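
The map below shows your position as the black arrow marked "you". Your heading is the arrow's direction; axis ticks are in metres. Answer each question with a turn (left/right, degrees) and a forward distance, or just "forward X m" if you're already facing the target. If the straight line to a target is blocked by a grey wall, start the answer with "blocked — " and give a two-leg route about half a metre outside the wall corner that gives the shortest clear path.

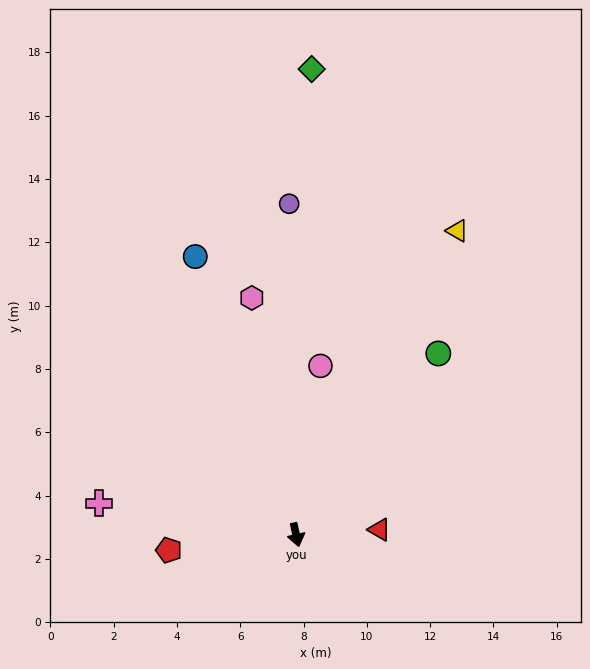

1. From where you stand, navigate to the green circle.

turn left 129°, forward 7.3 m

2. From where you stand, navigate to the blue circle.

turn right 172°, forward 9.3 m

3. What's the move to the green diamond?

turn left 166°, forward 14.7 m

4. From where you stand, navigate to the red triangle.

turn left 81°, forward 2.6 m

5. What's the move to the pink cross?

turn right 112°, forward 6.3 m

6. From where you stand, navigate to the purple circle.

turn left 169°, forward 10.5 m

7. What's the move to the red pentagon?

turn right 96°, forward 4.0 m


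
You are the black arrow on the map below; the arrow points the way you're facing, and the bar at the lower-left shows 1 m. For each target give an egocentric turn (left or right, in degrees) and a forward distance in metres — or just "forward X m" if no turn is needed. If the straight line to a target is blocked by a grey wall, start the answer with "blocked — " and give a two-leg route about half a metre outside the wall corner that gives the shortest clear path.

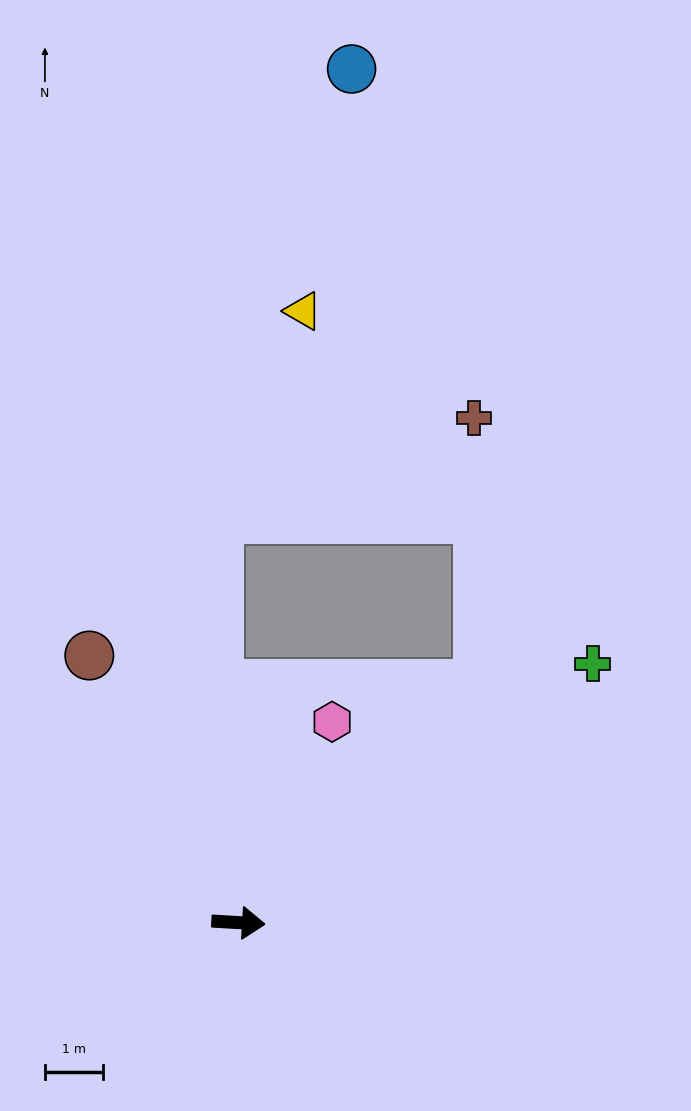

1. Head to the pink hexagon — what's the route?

turn left 68°, forward 3.8 m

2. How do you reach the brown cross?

blocked — turn left 48°, forward 5.8 m, then turn left 46°, forward 4.6 m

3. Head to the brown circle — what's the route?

turn left 123°, forward 5.3 m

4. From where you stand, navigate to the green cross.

turn left 40°, forward 7.5 m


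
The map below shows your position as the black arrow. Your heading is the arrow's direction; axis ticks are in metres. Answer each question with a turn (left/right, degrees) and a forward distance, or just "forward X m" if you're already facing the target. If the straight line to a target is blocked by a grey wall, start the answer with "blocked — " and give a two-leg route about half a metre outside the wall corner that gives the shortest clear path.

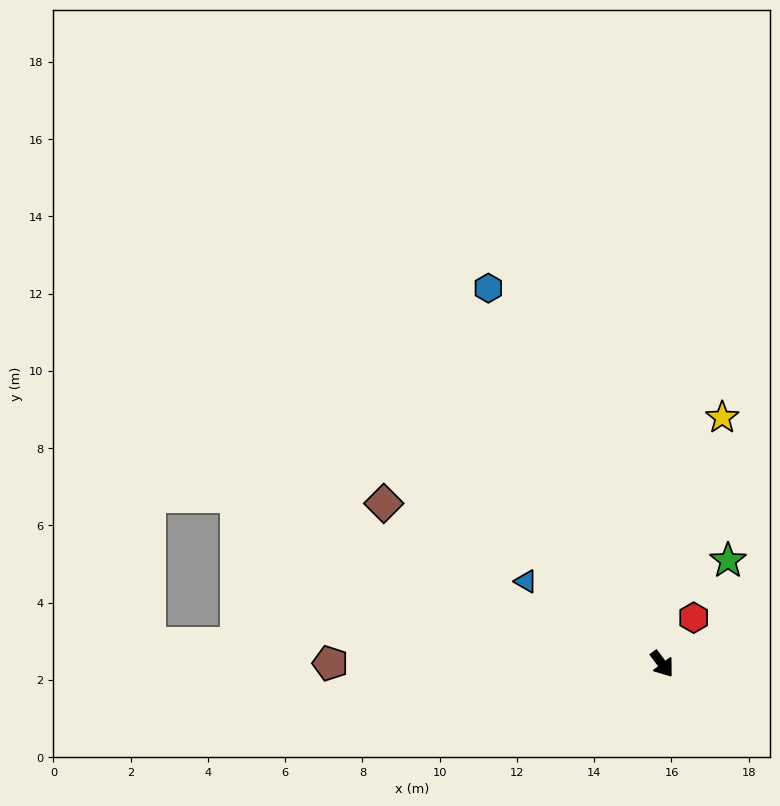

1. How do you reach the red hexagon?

turn left 109°, forward 1.5 m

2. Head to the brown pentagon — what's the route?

turn right 127°, forward 8.6 m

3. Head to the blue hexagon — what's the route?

turn left 168°, forward 10.7 m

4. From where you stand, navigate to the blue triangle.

turn right 158°, forward 4.1 m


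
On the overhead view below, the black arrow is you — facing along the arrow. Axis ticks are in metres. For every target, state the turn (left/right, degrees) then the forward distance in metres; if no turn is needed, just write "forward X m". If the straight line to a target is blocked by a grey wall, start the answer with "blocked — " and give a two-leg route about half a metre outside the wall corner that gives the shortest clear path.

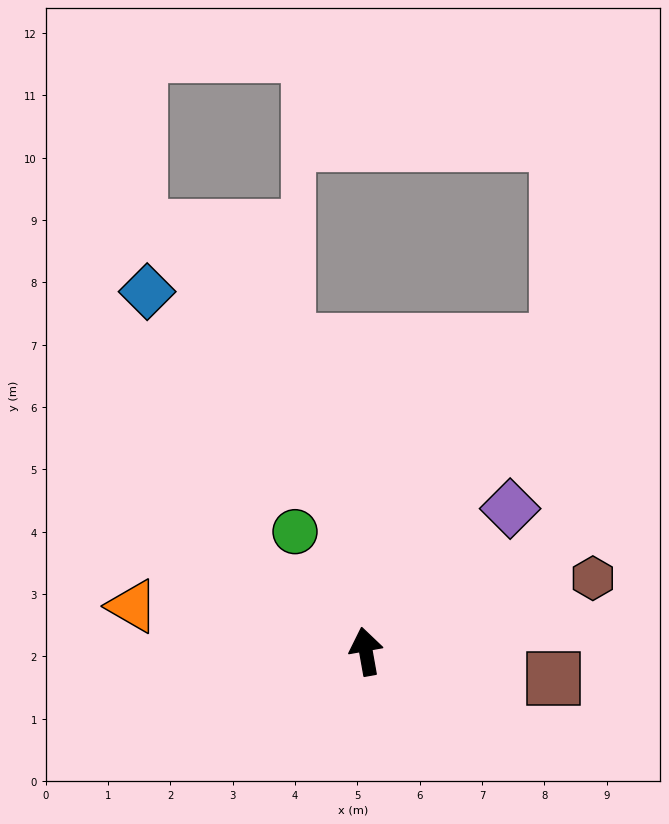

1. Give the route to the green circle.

turn left 21°, forward 2.2 m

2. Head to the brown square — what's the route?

turn right 108°, forward 3.0 m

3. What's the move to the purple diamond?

turn right 55°, forward 3.3 m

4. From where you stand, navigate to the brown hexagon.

turn right 82°, forward 3.8 m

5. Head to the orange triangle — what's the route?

turn left 69°, forward 3.8 m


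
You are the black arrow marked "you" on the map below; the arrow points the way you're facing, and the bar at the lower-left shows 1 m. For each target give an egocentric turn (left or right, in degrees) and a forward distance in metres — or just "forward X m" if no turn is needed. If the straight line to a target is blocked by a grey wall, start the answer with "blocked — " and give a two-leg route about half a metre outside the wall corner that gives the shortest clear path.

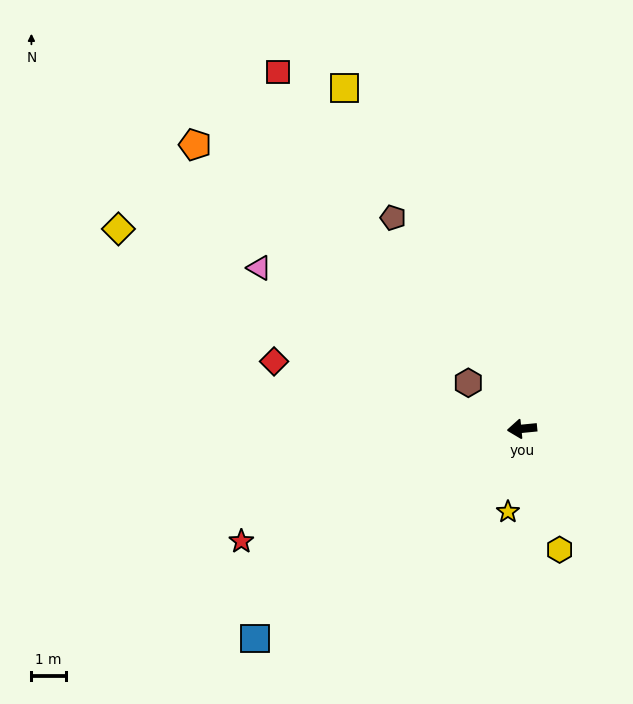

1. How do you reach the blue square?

turn left 33°, forward 9.9 m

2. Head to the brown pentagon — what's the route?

turn right 64°, forward 7.2 m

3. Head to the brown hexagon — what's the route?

turn right 46°, forward 2.1 m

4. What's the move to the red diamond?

turn right 21°, forward 7.5 m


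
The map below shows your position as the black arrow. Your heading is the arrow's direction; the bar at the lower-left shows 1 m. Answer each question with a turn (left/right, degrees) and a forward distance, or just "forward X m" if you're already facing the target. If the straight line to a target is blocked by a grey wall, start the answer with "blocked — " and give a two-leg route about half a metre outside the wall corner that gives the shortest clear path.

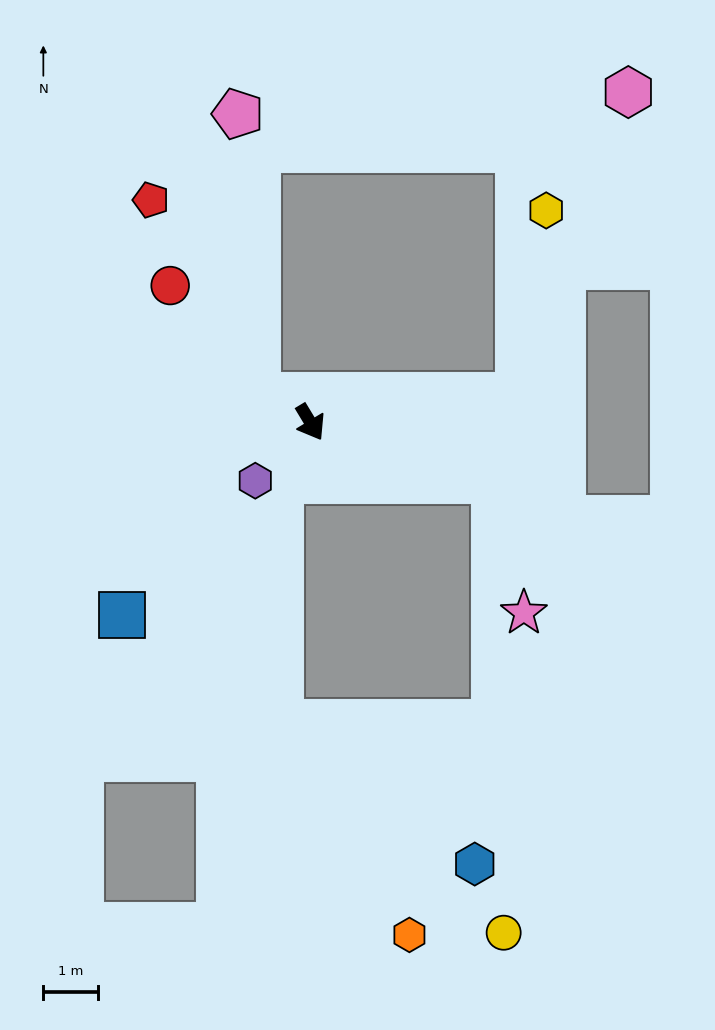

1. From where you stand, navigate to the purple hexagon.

turn right 74°, forward 1.5 m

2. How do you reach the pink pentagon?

blocked — turn right 148°, forward 1.1 m, then turn right 59°, forward 5.2 m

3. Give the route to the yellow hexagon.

blocked — turn left 66°, forward 3.8 m, then turn left 74°, forward 3.4 m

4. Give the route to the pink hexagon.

blocked — turn left 66°, forward 3.8 m, then turn left 63°, forward 5.9 m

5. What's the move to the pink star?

blocked — turn left 41°, forward 3.5 m, then turn right 60°, forward 2.5 m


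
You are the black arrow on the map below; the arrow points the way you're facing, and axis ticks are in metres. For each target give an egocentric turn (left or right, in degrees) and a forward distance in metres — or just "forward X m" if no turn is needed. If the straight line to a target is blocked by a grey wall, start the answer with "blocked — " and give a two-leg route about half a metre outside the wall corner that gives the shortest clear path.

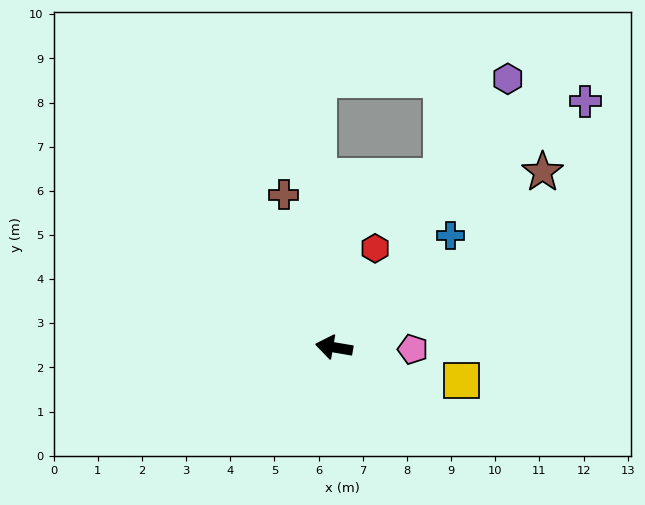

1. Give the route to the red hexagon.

turn right 103°, forward 2.4 m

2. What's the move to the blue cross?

turn right 126°, forward 3.7 m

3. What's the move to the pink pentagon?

turn right 172°, forward 1.8 m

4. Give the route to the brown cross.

turn right 62°, forward 3.6 m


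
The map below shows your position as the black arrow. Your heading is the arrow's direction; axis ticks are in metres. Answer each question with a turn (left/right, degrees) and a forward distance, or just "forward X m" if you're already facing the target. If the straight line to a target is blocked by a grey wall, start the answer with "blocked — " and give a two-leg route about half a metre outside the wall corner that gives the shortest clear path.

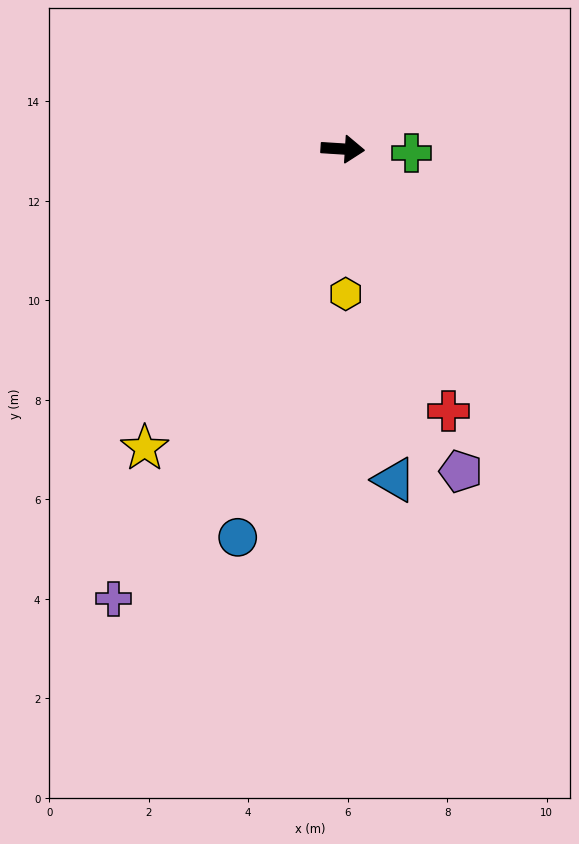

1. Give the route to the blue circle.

turn right 102°, forward 8.1 m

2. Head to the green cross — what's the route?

forward 1.4 m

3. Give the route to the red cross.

turn right 64°, forward 5.7 m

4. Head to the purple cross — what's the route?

turn right 113°, forward 10.1 m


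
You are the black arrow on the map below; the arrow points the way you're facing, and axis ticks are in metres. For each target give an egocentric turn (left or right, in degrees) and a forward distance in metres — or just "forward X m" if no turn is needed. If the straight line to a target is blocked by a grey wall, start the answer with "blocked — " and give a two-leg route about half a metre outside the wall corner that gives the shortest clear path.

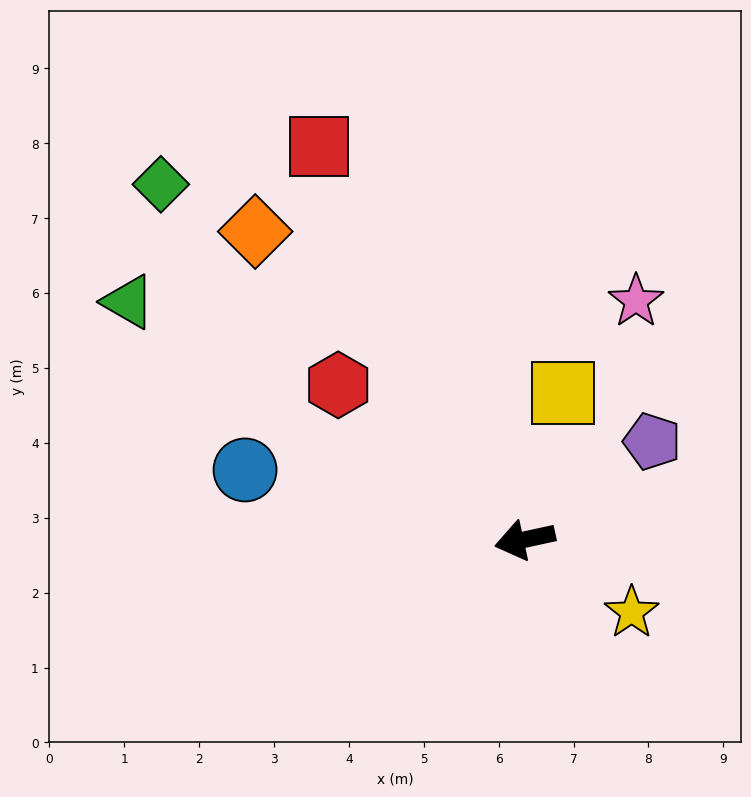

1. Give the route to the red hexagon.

turn right 52°, forward 3.2 m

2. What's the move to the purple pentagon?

turn right 155°, forward 2.1 m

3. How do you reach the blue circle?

turn right 26°, forward 3.9 m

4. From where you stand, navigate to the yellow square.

turn right 117°, forward 2.0 m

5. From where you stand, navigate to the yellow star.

turn left 133°, forward 1.7 m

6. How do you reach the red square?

turn right 75°, forward 5.9 m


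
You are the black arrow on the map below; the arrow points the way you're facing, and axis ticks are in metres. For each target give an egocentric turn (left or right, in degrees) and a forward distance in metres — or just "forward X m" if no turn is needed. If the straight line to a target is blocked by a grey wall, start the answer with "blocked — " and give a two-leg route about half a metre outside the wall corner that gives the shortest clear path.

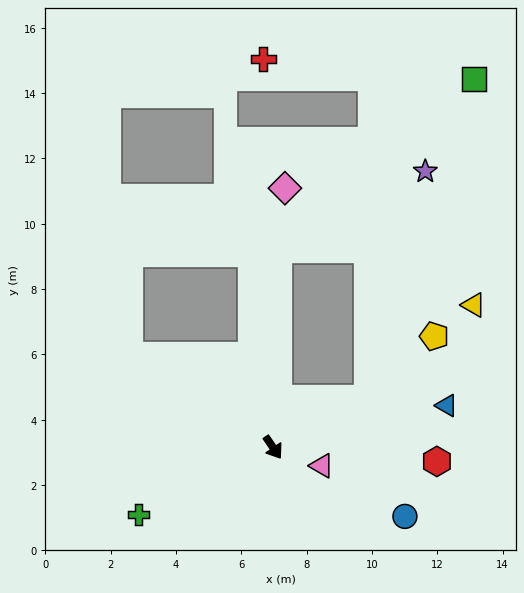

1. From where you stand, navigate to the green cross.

turn right 98°, forward 4.6 m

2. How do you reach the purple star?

blocked — turn left 83°, forward 3.2 m, then turn left 48°, forward 7.2 m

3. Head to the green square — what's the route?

blocked — turn left 144°, forward 6.1 m, then turn right 47°, forward 8.0 m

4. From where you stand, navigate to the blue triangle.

turn left 69°, forward 5.5 m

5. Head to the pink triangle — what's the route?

turn left 35°, forward 1.6 m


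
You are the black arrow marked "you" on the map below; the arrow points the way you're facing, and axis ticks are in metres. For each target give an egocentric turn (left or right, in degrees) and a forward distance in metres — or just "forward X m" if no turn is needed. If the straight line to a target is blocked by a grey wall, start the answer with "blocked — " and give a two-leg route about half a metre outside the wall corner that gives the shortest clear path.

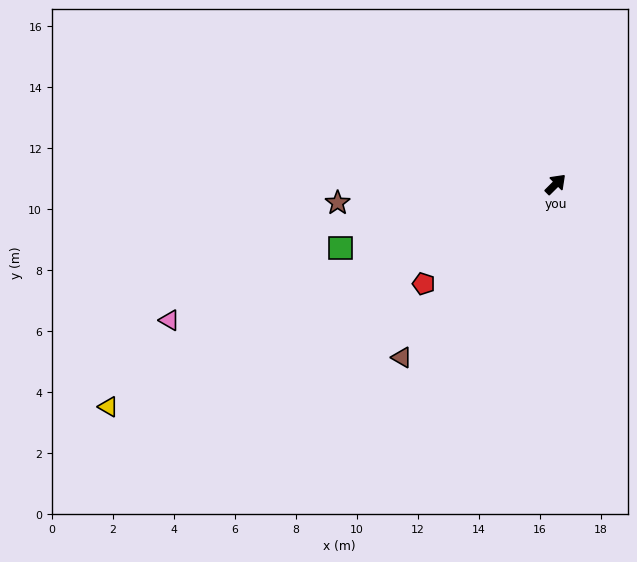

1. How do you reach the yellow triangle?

turn left 162°, forward 16.4 m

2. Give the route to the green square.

turn left 152°, forward 7.4 m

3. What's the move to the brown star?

turn left 140°, forward 7.2 m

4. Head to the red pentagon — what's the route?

turn left 172°, forward 5.4 m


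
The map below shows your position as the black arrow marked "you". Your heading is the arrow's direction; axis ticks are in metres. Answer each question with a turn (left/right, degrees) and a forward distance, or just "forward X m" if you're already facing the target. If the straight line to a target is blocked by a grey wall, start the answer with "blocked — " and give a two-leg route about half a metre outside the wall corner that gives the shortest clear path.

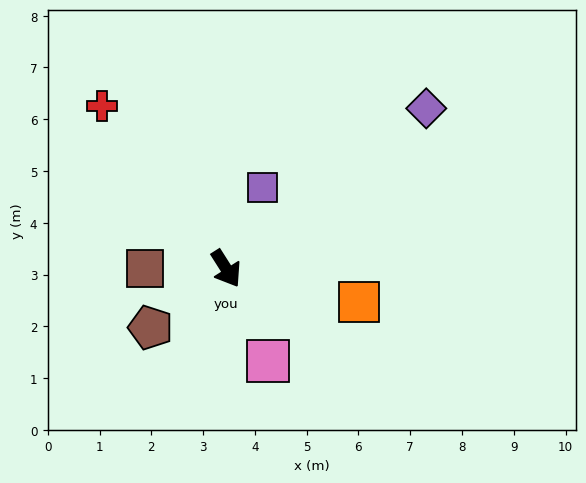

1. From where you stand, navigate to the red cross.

turn right 175°, forward 4.0 m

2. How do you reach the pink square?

turn right 8°, forward 2.0 m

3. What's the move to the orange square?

turn left 44°, forward 2.7 m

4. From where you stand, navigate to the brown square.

turn right 123°, forward 1.6 m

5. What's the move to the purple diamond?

turn left 96°, forward 5.0 m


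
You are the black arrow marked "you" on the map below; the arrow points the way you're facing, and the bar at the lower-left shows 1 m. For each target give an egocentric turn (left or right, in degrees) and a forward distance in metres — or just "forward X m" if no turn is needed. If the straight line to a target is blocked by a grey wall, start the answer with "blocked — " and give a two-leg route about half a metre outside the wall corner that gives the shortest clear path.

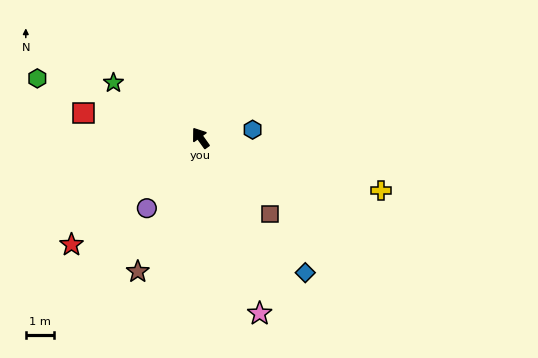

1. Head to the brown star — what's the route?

turn left 119°, forward 5.3 m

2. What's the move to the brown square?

turn right 173°, forward 3.7 m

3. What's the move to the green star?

turn left 22°, forward 3.7 m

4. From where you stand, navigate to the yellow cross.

turn right 142°, forward 6.8 m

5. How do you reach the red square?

turn left 42°, forward 4.3 m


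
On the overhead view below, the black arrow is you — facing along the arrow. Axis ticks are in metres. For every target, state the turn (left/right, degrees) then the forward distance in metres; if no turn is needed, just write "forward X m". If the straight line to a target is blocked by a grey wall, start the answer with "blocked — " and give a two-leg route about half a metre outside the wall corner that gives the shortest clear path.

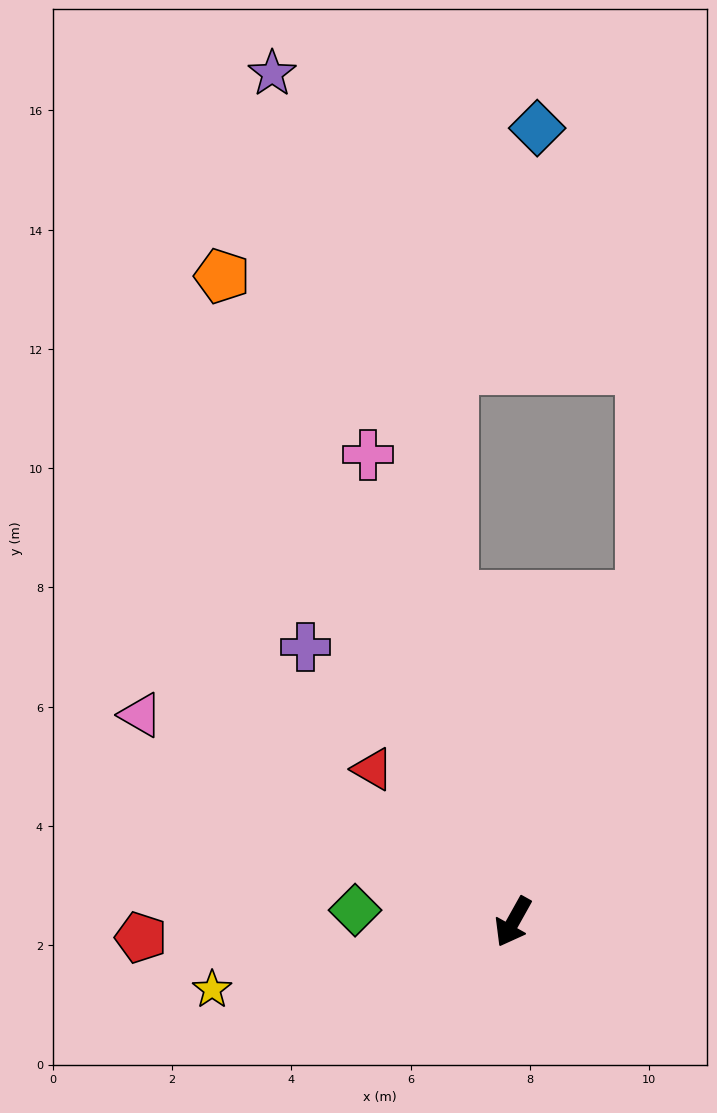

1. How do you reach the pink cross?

turn right 134°, forward 8.2 m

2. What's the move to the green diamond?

turn right 65°, forward 2.7 m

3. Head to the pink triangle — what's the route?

turn right 90°, forward 7.1 m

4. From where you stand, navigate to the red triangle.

turn right 108°, forward 3.5 m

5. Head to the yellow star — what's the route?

turn right 48°, forward 5.2 m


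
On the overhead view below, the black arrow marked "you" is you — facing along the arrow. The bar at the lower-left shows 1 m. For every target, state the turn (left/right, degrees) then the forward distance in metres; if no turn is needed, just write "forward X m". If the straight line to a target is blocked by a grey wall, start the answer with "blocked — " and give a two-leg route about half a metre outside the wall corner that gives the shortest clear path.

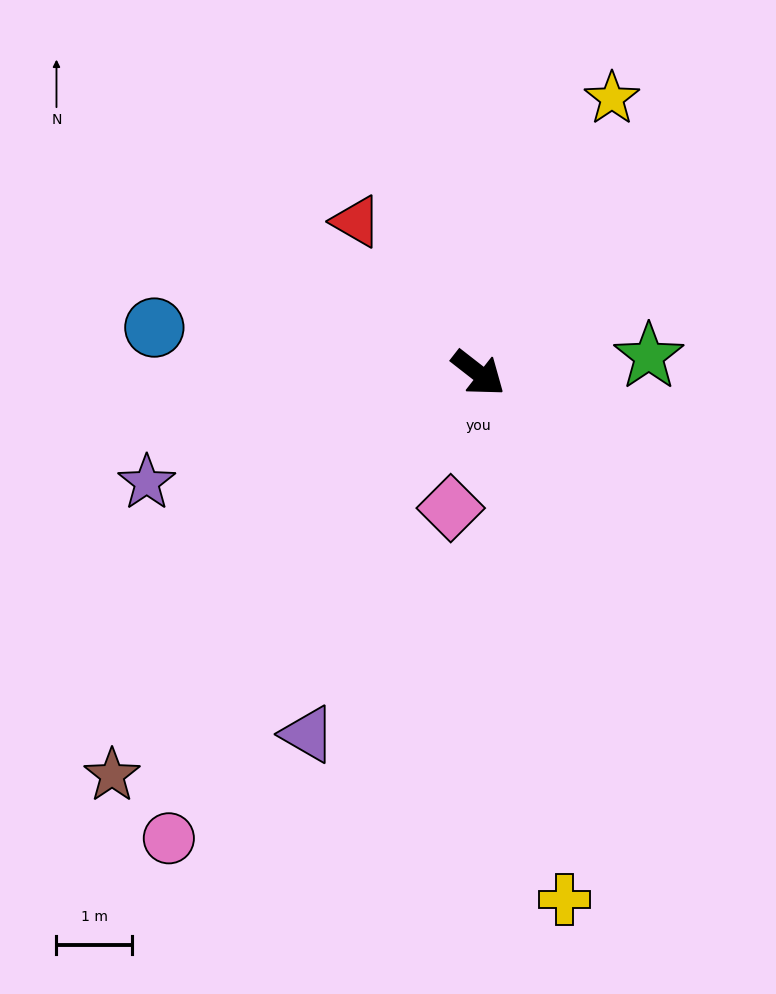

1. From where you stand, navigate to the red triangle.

turn left 167°, forward 2.6 m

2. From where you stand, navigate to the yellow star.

turn left 102°, forward 4.0 m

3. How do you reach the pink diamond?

turn right 64°, forward 1.8 m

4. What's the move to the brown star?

turn right 94°, forward 7.2 m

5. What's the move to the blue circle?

turn right 150°, forward 4.3 m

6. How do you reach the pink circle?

turn right 86°, forward 7.4 m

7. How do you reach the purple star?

turn right 124°, forward 4.6 m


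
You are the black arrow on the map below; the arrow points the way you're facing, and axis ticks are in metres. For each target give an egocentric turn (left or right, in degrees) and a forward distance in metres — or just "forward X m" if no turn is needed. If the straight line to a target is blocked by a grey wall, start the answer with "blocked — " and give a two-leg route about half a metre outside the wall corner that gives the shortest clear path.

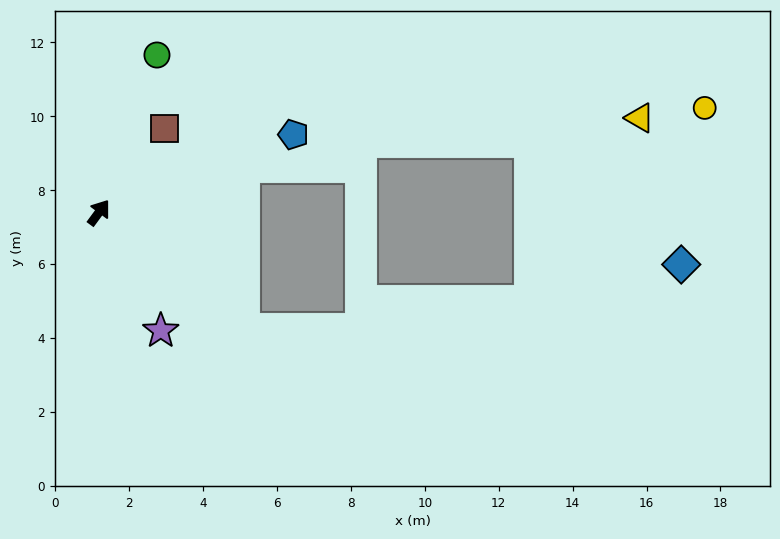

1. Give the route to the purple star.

turn right 116°, forward 3.6 m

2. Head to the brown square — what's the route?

forward 2.9 m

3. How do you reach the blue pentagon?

turn right 32°, forward 5.7 m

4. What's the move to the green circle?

turn left 16°, forward 4.5 m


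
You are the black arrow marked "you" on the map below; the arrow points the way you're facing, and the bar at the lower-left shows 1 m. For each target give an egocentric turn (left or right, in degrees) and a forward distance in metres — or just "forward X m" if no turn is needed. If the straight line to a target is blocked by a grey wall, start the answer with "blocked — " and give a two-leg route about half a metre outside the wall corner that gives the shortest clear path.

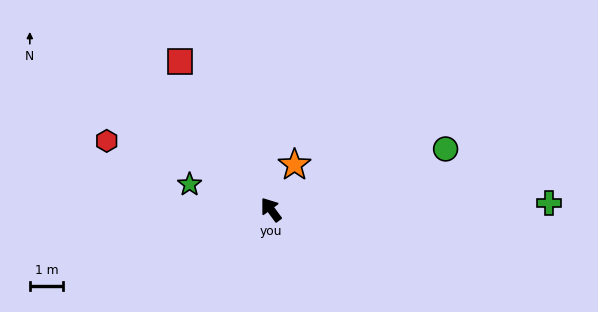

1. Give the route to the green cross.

turn right 125°, forward 8.3 m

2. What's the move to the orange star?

turn right 64°, forward 1.5 m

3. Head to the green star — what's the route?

turn left 36°, forward 2.5 m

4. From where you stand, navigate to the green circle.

turn right 107°, forward 5.5 m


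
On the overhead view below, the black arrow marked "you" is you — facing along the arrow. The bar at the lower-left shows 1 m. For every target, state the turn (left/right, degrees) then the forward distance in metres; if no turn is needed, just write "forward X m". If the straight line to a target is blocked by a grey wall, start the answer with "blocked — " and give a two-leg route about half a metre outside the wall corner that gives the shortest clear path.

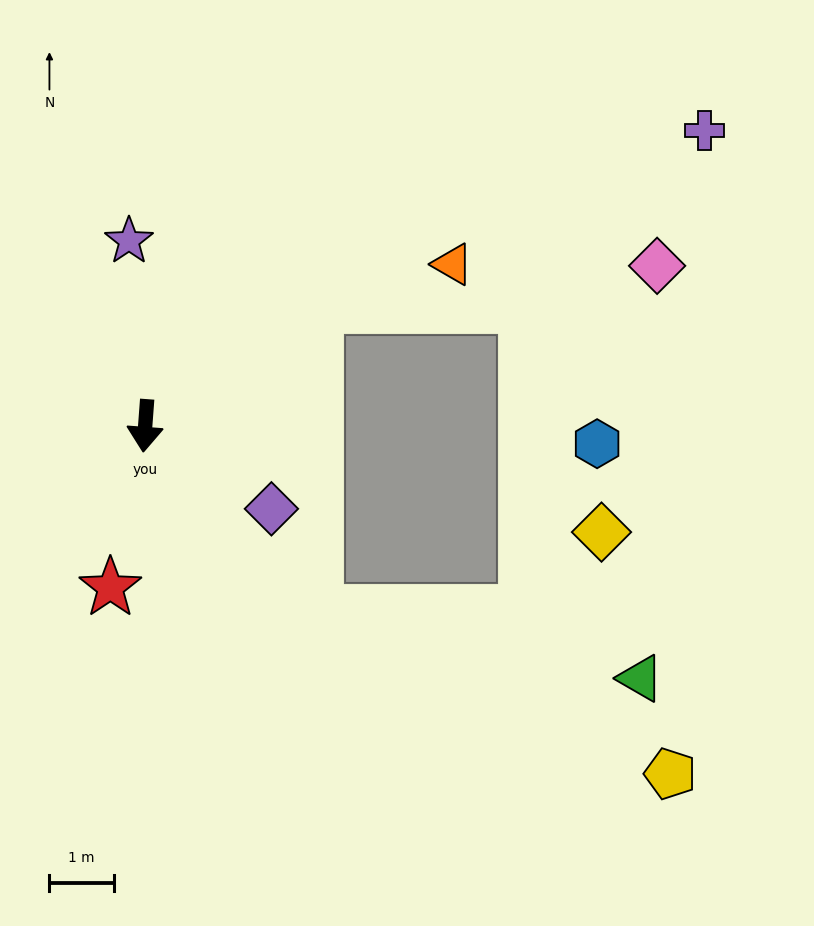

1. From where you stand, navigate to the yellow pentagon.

blocked — turn left 47°, forward 3.9 m, then turn left 23°, forward 6.1 m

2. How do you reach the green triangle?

blocked — turn left 47°, forward 3.9 m, then turn left 36°, forward 5.2 m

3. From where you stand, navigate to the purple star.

turn right 171°, forward 2.9 m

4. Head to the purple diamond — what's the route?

turn left 61°, forward 2.4 m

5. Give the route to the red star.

turn right 8°, forward 2.6 m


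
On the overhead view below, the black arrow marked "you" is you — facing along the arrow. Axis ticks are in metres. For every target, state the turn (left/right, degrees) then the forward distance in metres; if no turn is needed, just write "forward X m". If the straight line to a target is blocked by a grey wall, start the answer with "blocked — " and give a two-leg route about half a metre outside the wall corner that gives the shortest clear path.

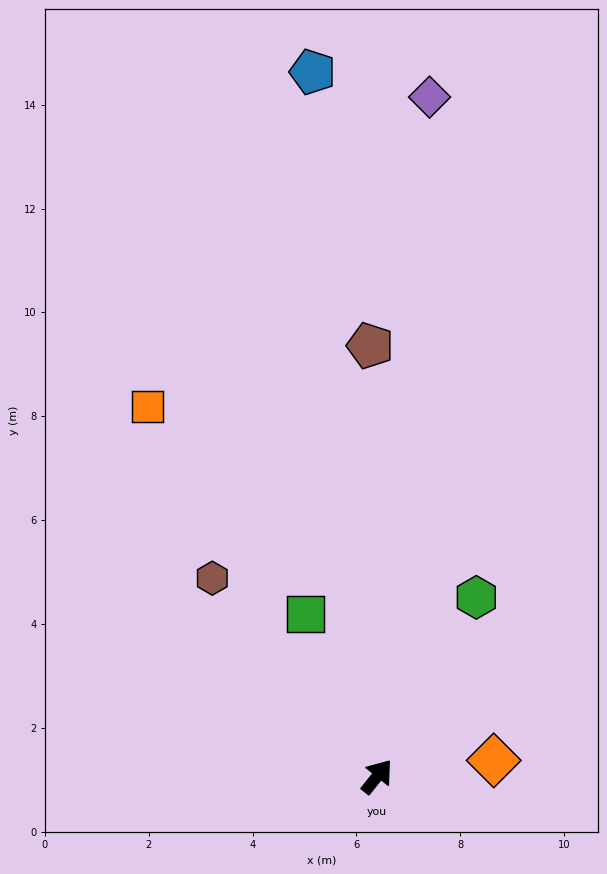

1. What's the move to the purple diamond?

turn left 34°, forward 13.1 m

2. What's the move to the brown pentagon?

turn left 39°, forward 8.3 m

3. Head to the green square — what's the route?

turn left 62°, forward 3.4 m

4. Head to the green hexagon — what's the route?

turn left 10°, forward 3.9 m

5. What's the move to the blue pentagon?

turn left 44°, forward 13.6 m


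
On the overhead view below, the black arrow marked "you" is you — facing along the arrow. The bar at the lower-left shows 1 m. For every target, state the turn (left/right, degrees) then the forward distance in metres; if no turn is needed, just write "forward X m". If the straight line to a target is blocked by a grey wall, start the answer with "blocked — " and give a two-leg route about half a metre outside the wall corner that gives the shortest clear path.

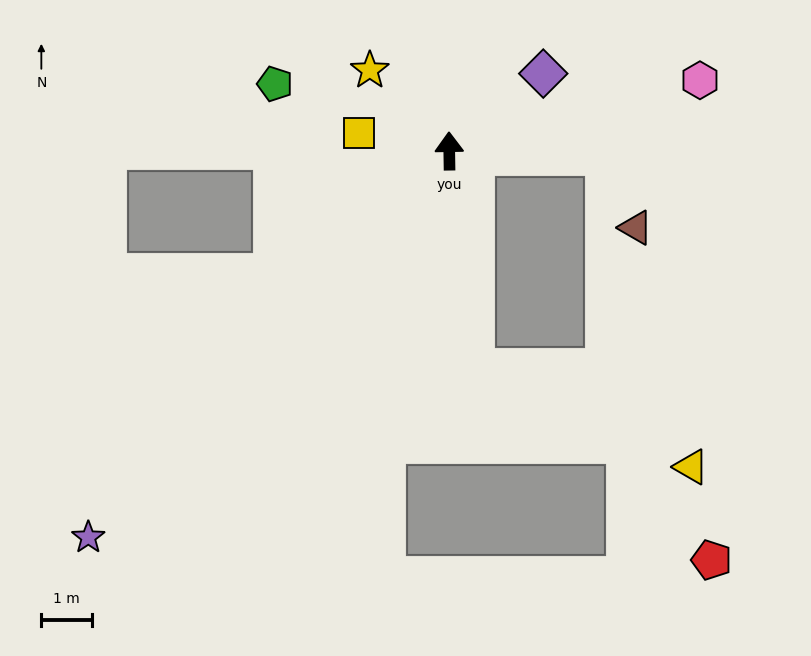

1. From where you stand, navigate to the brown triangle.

blocked — turn right 92°, forward 3.1 m, then turn right 67°, forward 1.6 m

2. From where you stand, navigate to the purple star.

turn left 136°, forward 10.5 m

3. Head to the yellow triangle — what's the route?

blocked — turn right 175°, forward 4.4 m, then turn left 60°, forward 4.7 m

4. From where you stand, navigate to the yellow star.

turn left 44°, forward 2.2 m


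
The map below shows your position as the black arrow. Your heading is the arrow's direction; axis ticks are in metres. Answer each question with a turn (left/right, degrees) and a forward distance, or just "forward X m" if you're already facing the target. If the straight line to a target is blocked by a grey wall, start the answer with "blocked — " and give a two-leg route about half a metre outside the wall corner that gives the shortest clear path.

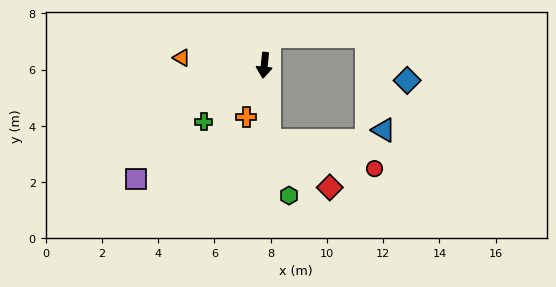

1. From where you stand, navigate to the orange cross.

turn right 13°, forward 1.9 m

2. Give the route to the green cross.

turn right 41°, forward 2.9 m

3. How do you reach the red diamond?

blocked — turn left 10°, forward 2.7 m, then turn left 48°, forward 2.7 m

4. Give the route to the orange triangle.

turn right 89°, forward 2.9 m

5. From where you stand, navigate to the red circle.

blocked — turn left 10°, forward 2.7 m, then turn left 71°, forward 3.9 m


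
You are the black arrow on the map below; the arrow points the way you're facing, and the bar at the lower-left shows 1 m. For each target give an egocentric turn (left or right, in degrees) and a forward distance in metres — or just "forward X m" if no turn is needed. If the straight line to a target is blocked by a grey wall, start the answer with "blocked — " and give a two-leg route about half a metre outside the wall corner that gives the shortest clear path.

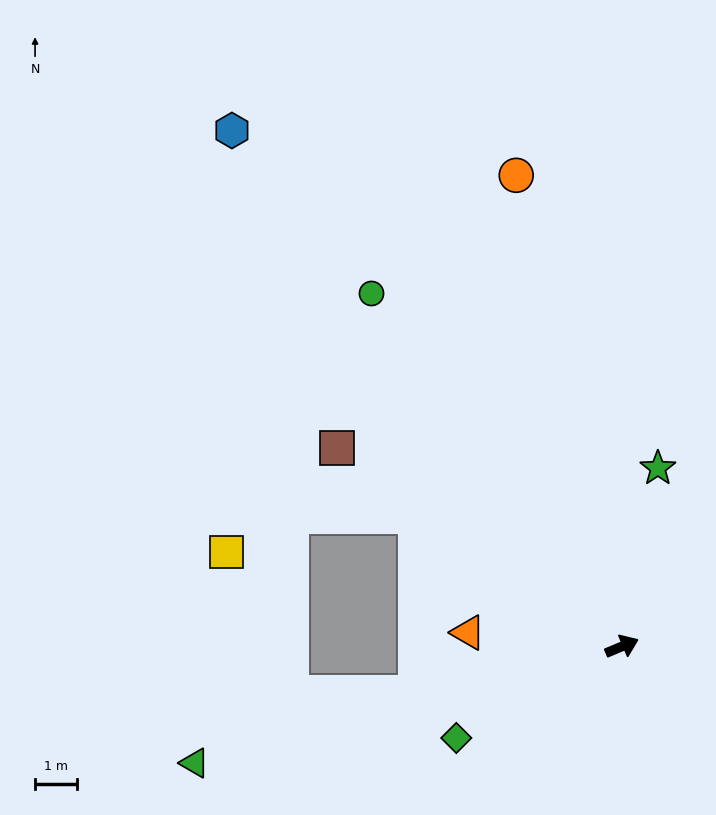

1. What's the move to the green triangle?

turn left 173°, forward 10.6 m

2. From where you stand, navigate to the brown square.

turn left 122°, forward 8.3 m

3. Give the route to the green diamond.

turn right 174°, forward 4.5 m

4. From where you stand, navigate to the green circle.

turn left 103°, forward 10.4 m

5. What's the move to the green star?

turn left 56°, forward 4.4 m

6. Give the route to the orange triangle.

turn left 152°, forward 3.7 m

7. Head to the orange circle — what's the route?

turn left 80°, forward 11.6 m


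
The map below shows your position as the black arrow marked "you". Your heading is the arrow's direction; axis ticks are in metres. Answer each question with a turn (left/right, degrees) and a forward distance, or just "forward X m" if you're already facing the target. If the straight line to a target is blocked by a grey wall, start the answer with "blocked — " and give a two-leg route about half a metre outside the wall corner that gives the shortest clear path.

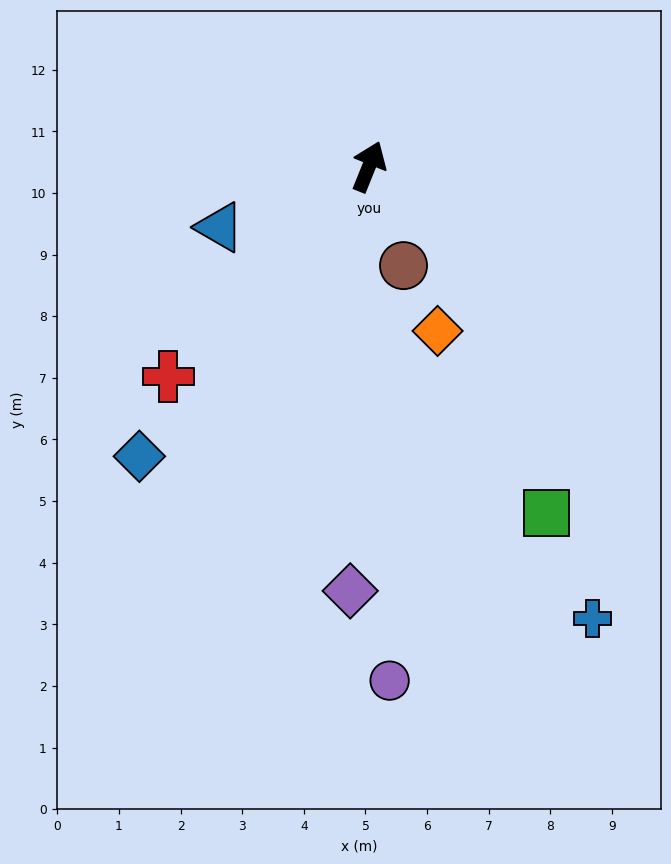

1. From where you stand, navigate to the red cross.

turn left 158°, forward 4.7 m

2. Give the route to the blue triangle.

turn left 134°, forward 2.6 m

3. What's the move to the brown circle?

turn right 139°, forward 1.7 m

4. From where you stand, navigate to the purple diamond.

turn right 161°, forward 6.9 m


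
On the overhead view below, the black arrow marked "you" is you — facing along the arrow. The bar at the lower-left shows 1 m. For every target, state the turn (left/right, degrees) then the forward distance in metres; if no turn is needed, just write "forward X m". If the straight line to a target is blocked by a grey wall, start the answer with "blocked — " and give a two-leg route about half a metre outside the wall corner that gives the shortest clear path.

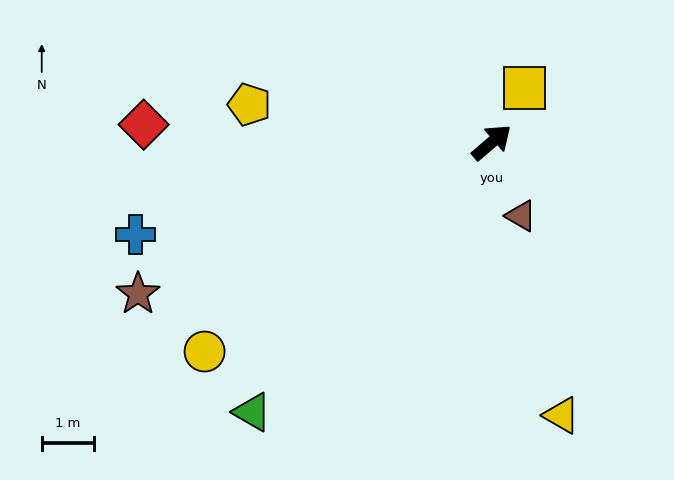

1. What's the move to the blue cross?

turn left 154°, forward 7.1 m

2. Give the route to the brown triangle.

turn right 109°, forward 1.5 m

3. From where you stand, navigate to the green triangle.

turn right 172°, forward 6.9 m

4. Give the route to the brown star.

turn left 163°, forward 7.4 m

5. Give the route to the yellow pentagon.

turn left 131°, forward 4.7 m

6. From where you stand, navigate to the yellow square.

turn left 18°, forward 1.2 m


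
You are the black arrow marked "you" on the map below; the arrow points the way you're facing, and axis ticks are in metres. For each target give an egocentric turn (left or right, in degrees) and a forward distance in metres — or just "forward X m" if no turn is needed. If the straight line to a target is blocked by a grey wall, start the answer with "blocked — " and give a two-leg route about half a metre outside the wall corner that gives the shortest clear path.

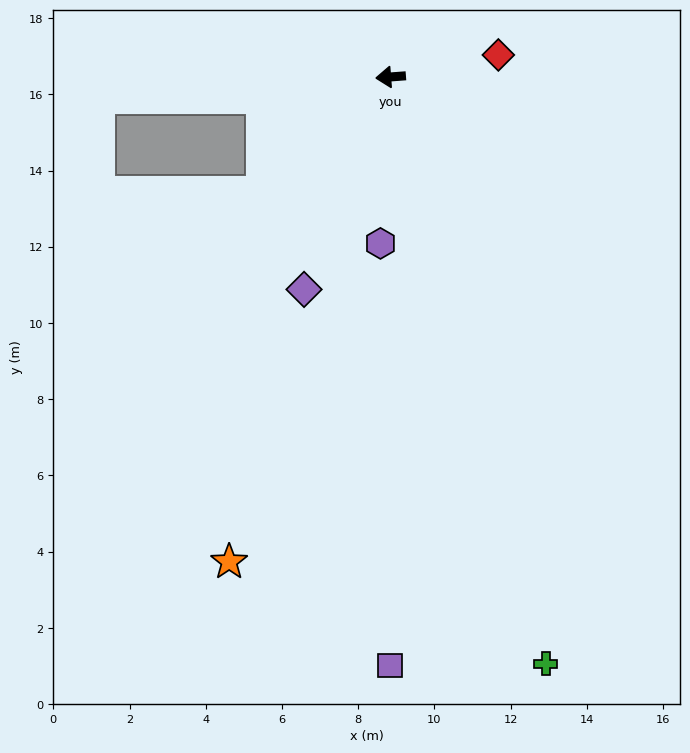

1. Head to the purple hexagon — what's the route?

turn left 82°, forward 4.4 m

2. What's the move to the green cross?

turn left 101°, forward 15.9 m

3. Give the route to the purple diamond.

turn left 64°, forward 6.0 m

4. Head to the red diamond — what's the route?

turn right 173°, forward 2.9 m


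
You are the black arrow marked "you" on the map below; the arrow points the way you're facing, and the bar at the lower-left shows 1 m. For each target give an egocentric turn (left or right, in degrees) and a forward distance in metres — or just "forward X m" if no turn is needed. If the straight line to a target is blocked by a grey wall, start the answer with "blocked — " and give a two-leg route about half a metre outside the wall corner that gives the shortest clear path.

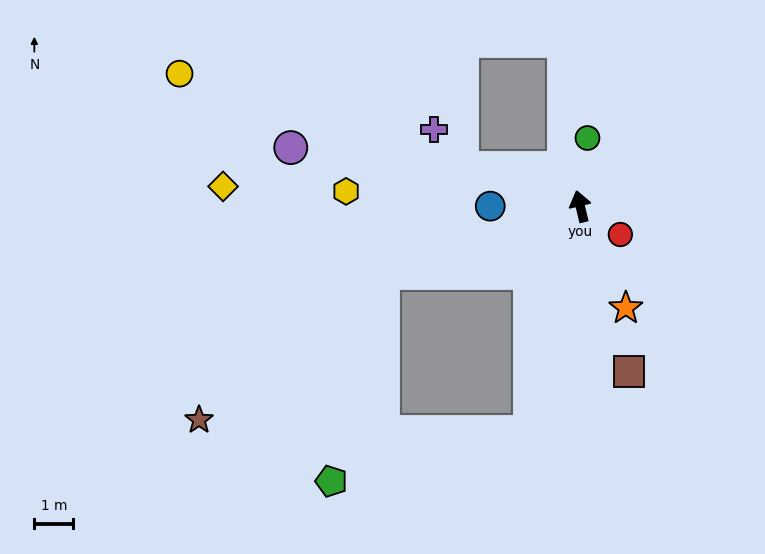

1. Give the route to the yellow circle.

turn left 58°, forward 10.8 m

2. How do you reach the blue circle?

turn left 76°, forward 2.3 m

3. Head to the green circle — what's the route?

turn right 20°, forward 1.8 m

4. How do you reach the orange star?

turn right 169°, forward 2.9 m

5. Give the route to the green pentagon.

blocked — turn left 95°, forward 5.3 m, then turn left 58°, forward 5.5 m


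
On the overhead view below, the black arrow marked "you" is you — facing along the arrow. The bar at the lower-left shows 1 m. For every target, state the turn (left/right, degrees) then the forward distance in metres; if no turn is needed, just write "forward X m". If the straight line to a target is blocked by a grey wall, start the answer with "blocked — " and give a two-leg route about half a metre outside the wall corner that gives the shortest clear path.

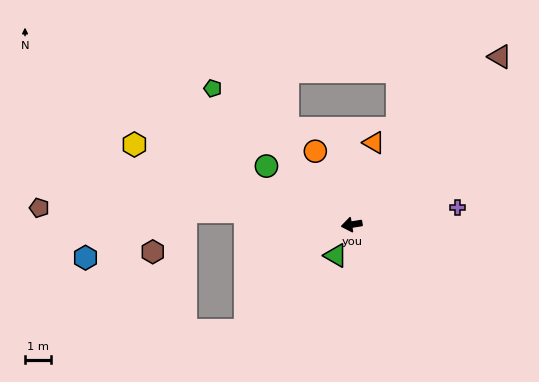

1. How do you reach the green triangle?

turn left 53°, forward 1.3 m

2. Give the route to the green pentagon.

turn right 54°, forward 7.4 m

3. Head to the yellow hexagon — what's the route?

turn right 30°, forward 8.8 m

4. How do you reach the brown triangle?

turn right 141°, forward 8.5 m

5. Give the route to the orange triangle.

turn right 114°, forward 3.2 m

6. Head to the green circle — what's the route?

turn right 44°, forward 3.9 m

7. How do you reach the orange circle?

turn right 73°, forward 3.1 m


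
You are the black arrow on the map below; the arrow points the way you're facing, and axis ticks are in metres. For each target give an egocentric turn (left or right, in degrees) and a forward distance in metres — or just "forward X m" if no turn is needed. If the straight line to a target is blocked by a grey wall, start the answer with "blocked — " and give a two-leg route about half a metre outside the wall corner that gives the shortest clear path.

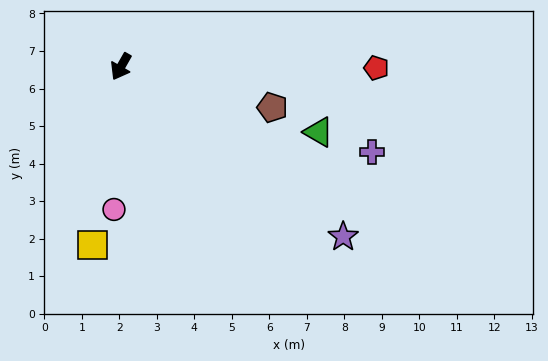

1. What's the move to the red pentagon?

turn left 119°, forward 6.8 m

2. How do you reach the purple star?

turn left 82°, forward 7.5 m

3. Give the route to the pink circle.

turn left 27°, forward 3.8 m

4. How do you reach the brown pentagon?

turn left 105°, forward 4.2 m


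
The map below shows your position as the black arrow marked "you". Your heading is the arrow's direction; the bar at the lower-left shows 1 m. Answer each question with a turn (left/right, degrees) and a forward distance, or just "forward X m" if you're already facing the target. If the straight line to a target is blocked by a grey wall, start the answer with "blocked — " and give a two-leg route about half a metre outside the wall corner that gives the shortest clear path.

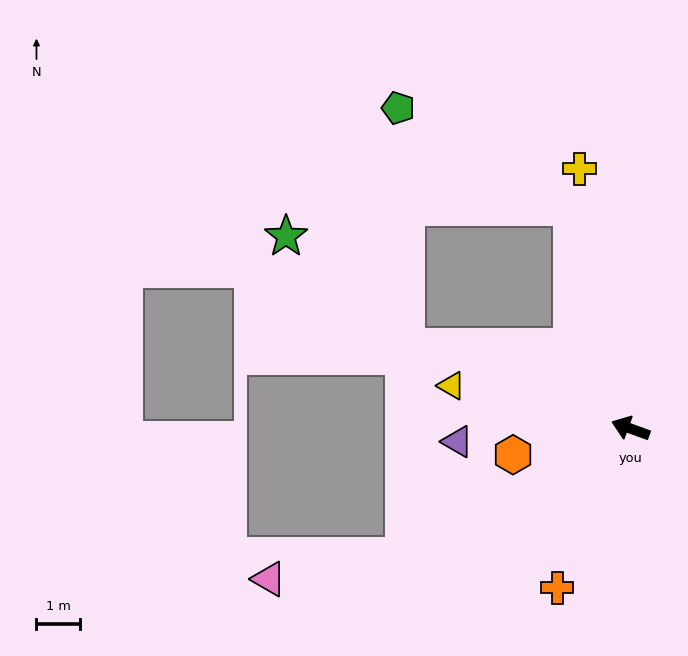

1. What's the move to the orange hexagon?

turn left 32°, forward 2.8 m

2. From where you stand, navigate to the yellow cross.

turn right 59°, forward 6.1 m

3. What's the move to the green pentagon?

blocked — turn right 55°, forward 5.3 m, then turn left 45°, forward 4.6 m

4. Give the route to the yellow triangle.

turn left 6°, forward 4.2 m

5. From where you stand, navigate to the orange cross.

turn left 85°, forward 4.0 m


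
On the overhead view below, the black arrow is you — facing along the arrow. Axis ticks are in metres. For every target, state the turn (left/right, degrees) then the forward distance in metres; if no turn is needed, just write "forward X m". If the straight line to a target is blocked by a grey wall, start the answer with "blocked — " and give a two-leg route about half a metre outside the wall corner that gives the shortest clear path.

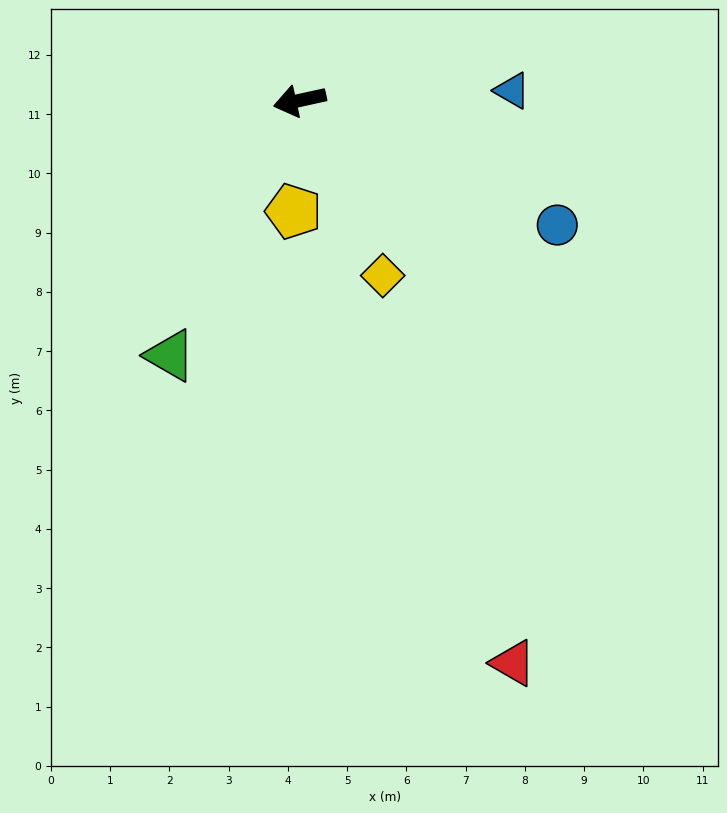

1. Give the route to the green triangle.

turn left 51°, forward 4.8 m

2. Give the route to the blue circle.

turn left 142°, forward 4.8 m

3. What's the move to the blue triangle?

turn left 170°, forward 3.6 m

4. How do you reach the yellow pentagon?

turn left 74°, forward 1.9 m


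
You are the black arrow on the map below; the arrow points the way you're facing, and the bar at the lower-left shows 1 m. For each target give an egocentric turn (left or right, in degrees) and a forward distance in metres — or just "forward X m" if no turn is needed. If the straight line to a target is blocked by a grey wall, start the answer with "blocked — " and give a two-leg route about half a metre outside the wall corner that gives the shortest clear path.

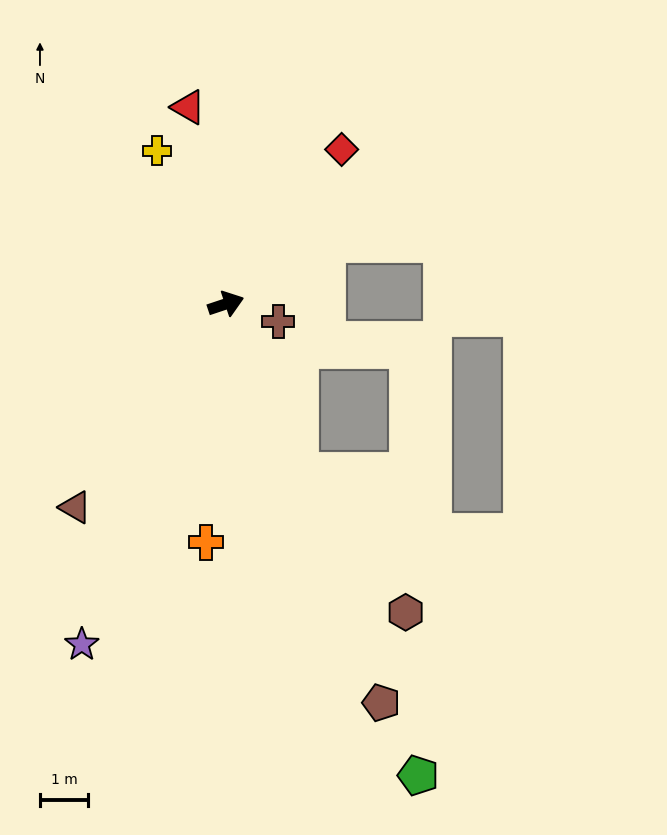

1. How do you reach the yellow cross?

turn left 96°, forward 3.5 m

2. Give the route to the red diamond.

turn left 35°, forward 4.0 m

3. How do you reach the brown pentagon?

turn right 87°, forward 8.9 m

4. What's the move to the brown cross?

turn right 37°, forward 1.1 m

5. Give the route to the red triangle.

turn left 82°, forward 4.2 m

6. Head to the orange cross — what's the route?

turn right 113°, forward 5.0 m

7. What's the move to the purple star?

turn right 131°, forward 7.7 m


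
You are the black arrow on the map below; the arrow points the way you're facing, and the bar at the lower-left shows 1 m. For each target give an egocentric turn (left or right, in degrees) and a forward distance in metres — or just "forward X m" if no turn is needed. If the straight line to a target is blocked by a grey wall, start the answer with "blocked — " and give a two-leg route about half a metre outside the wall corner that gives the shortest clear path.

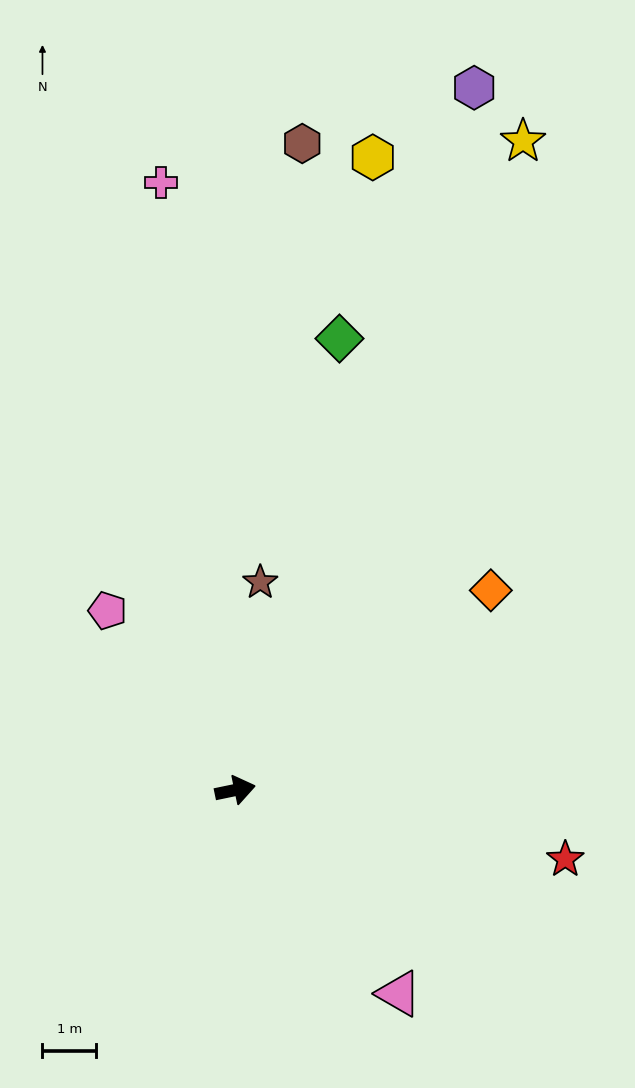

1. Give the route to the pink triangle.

turn right 63°, forward 4.9 m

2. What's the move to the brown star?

turn left 71°, forward 3.9 m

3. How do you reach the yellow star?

turn left 54°, forward 13.3 m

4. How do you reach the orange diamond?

turn left 26°, forward 6.1 m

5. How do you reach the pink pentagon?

turn left 114°, forward 4.1 m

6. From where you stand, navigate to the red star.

turn right 24°, forward 6.3 m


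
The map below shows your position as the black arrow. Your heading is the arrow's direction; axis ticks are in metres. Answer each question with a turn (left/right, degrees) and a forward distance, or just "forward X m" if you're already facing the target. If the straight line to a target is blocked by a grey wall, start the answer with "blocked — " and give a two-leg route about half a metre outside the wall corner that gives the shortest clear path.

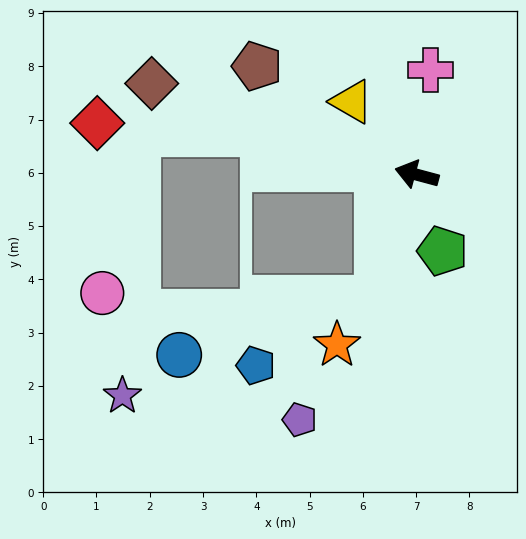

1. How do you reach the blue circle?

blocked — turn left 87°, forward 2.4 m, then turn right 56°, forward 3.9 m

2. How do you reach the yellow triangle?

turn right 33°, forward 1.8 m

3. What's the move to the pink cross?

turn right 82°, forward 2.0 m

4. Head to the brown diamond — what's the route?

turn right 4°, forward 5.3 m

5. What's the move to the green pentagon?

turn left 124°, forward 1.5 m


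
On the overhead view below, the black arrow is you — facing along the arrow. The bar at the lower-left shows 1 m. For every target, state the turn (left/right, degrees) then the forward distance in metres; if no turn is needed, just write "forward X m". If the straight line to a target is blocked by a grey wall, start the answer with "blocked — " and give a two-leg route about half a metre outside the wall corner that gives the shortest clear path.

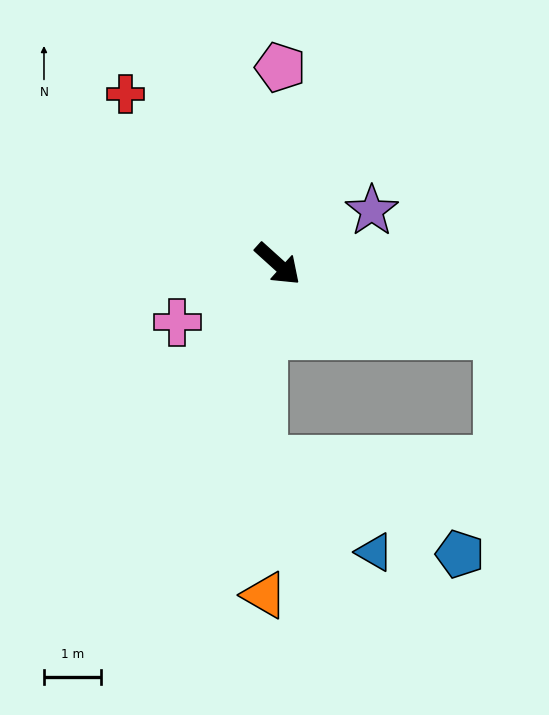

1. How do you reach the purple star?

turn left 72°, forward 1.9 m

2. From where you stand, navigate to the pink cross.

turn right 108°, forward 2.0 m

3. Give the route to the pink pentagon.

turn left 131°, forward 3.4 m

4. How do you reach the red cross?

turn left 174°, forward 4.0 m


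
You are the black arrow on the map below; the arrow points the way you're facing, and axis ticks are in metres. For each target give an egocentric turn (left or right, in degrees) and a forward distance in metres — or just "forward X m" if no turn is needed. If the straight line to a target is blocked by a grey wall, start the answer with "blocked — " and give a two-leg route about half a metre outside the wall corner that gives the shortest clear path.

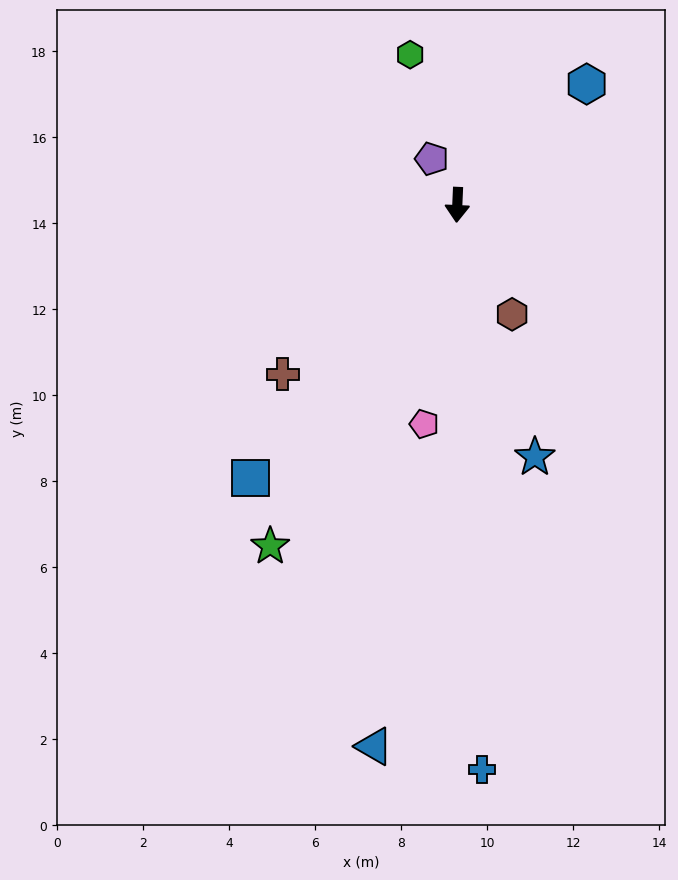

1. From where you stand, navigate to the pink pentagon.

turn right 6°, forward 5.2 m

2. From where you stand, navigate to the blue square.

turn right 35°, forward 8.0 m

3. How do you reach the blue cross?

turn left 5°, forward 13.1 m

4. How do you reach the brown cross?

turn right 43°, forward 5.7 m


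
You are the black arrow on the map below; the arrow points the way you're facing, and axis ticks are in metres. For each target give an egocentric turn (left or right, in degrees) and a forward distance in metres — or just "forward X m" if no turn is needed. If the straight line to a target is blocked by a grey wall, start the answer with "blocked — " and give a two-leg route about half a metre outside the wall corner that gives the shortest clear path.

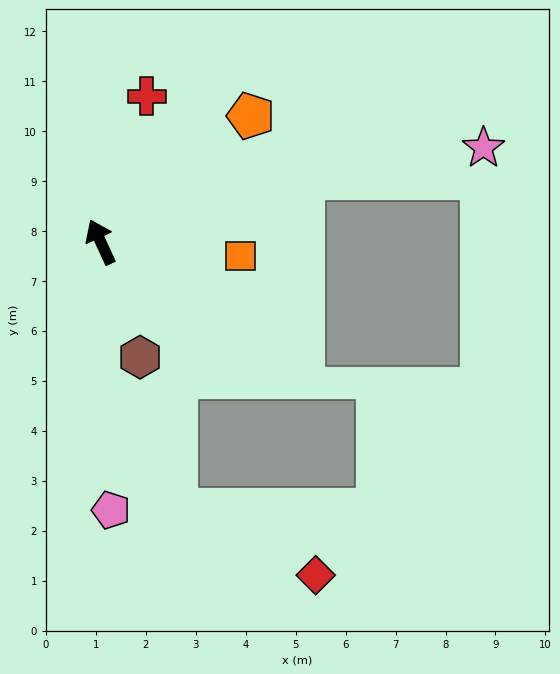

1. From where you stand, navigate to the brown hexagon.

turn left 174°, forward 2.4 m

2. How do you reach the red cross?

turn right 42°, forward 3.1 m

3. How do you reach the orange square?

turn right 121°, forward 2.8 m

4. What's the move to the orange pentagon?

turn right 75°, forward 3.9 m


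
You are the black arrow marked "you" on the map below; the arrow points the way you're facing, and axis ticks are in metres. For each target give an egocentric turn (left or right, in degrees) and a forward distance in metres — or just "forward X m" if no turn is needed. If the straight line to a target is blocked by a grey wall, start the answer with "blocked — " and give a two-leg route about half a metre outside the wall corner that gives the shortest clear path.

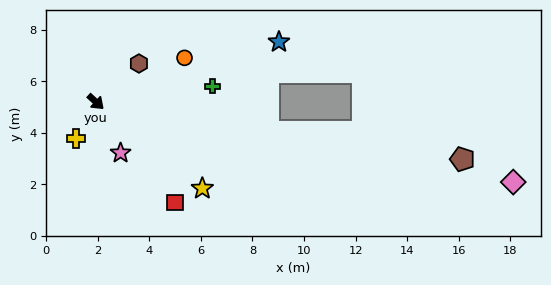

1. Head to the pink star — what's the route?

turn right 22°, forward 2.2 m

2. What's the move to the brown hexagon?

turn left 84°, forward 2.2 m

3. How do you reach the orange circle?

turn left 69°, forward 3.8 m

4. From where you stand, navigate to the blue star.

turn left 61°, forward 7.5 m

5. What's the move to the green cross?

turn left 50°, forward 4.6 m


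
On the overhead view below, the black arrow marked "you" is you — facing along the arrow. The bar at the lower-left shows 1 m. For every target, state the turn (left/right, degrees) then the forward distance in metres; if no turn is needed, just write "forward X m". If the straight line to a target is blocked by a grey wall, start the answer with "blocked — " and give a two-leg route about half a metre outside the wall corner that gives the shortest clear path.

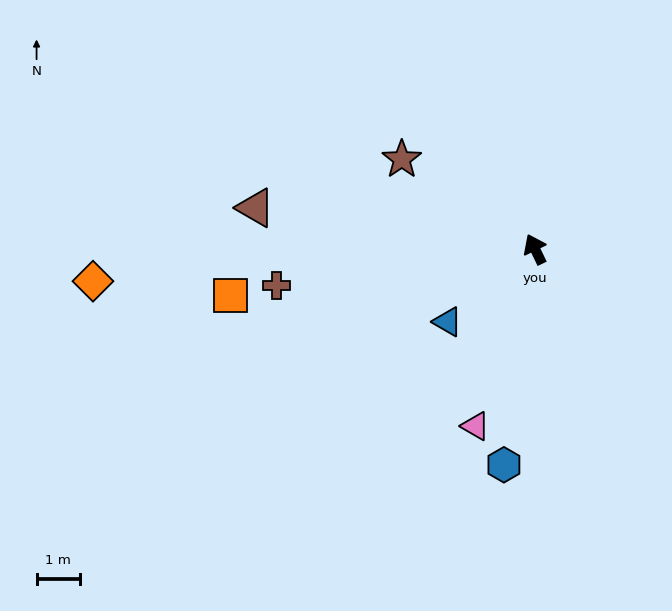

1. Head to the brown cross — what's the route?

turn left 72°, forward 6.1 m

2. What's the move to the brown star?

turn left 30°, forward 3.7 m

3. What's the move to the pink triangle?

turn left 136°, forward 4.3 m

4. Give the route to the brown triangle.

turn left 56°, forward 6.6 m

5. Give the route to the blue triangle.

turn left 104°, forward 2.6 m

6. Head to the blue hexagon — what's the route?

turn left 146°, forward 5.1 m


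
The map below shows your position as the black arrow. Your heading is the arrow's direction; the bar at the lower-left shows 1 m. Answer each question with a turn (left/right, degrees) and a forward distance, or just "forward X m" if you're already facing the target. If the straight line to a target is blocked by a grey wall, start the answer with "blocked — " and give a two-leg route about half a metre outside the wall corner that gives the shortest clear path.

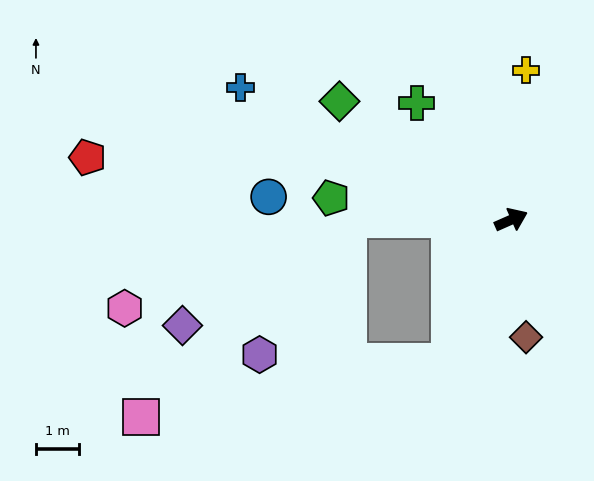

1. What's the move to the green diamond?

turn left 122°, forward 4.9 m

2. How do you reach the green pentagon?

turn left 149°, forward 4.2 m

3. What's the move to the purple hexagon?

blocked — turn left 156°, forward 3.8 m, then turn left 57°, forward 3.8 m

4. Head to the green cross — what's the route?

turn left 105°, forward 3.5 m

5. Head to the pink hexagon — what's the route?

blocked — turn left 156°, forward 3.8 m, then turn left 22°, forward 5.6 m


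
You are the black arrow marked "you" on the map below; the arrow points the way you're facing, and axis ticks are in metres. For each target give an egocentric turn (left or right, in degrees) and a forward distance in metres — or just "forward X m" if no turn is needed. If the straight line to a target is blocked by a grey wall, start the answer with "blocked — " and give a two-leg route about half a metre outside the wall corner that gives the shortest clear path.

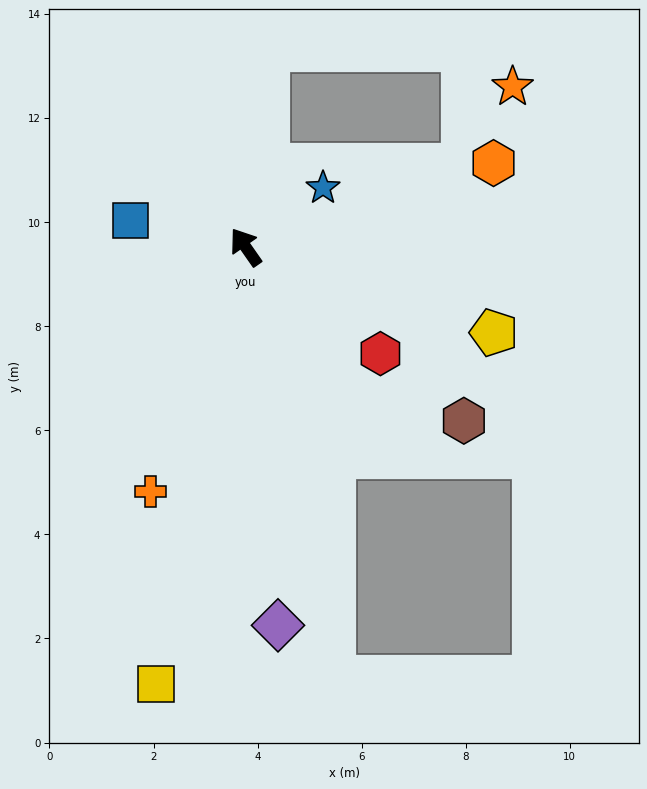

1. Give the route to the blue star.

turn right 87°, forward 1.9 m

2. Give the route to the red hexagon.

turn right 163°, forward 3.3 m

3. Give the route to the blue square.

turn left 42°, forward 2.3 m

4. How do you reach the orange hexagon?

turn right 106°, forward 5.0 m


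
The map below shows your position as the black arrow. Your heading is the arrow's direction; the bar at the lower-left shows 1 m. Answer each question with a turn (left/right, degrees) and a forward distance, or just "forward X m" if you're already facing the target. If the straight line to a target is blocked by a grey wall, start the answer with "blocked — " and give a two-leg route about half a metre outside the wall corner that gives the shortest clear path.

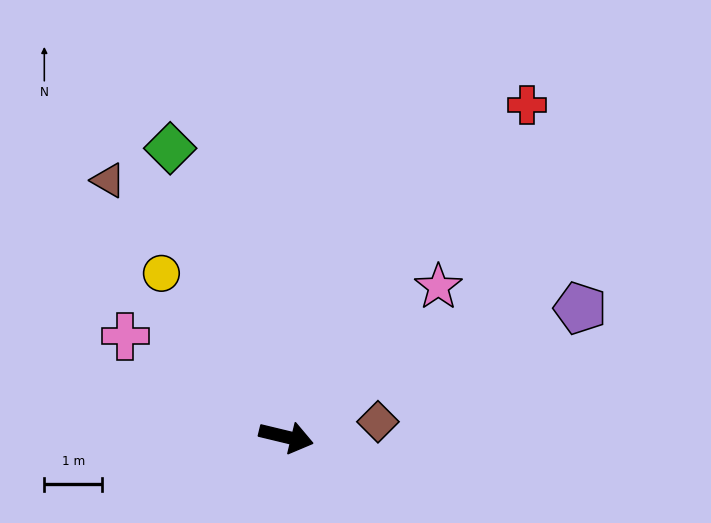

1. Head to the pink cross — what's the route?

turn left 162°, forward 3.3 m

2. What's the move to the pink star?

turn left 58°, forward 3.7 m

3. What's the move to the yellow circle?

turn left 141°, forward 3.6 m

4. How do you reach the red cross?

turn left 68°, forward 7.1 m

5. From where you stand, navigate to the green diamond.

turn left 125°, forward 5.4 m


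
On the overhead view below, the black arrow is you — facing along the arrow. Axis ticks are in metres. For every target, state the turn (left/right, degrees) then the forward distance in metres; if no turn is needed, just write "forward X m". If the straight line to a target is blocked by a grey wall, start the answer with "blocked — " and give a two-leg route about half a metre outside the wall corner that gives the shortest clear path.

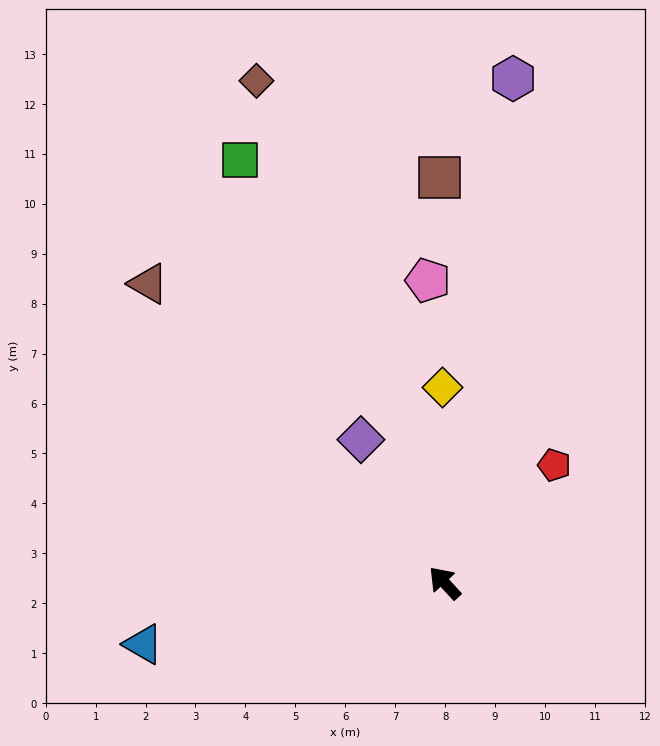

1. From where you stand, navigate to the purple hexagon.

turn right 50°, forward 10.2 m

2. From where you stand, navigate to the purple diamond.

turn right 12°, forward 3.3 m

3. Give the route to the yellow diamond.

turn right 42°, forward 3.9 m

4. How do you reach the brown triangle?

turn left 2°, forward 8.4 m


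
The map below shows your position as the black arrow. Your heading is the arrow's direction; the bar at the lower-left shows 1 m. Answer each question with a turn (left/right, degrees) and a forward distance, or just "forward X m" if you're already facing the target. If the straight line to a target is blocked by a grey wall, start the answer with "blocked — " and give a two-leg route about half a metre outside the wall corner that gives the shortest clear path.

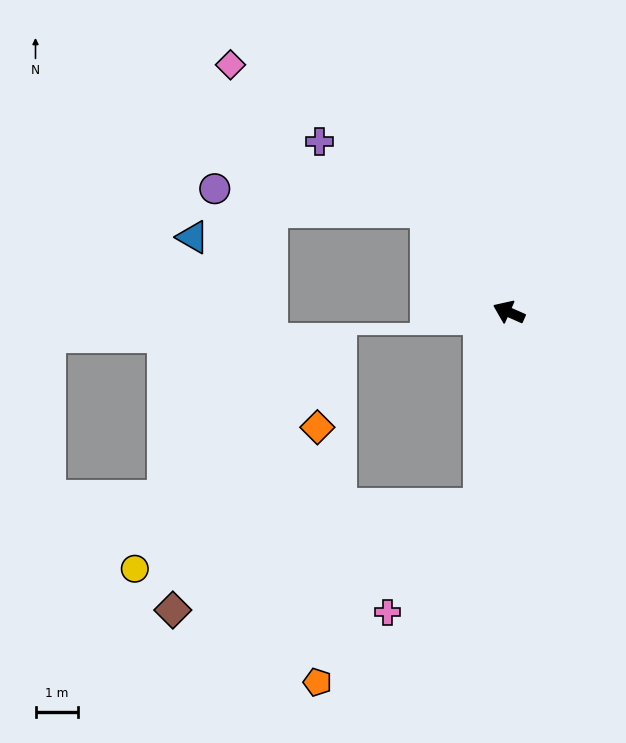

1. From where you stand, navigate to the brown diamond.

blocked — turn left 106°, forward 4.6 m, then turn right 64°, forward 7.6 m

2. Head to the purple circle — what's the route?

blocked — turn right 28°, forward 3.0 m, then turn left 46°, forward 5.0 m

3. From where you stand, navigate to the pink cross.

blocked — turn left 106°, forward 4.6 m, then turn right 34°, forward 3.3 m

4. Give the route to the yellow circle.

blocked — turn left 106°, forward 4.6 m, then turn right 72°, forward 8.2 m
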